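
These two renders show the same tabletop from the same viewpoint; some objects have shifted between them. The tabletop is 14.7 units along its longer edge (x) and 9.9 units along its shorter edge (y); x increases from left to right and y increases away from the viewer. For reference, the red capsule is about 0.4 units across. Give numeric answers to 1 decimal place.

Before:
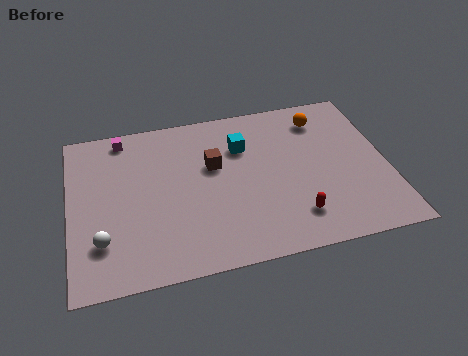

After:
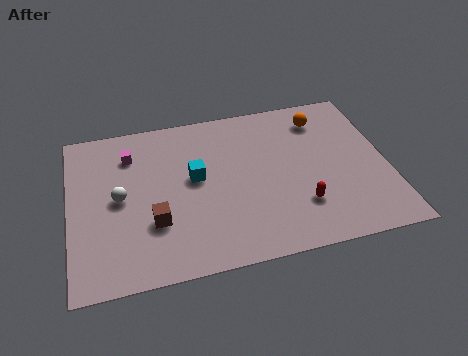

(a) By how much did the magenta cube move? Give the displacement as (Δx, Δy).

(0.3, -1.2)

From the two frames, the magenta cube sits at roughly (2.6, 8.8) before and (2.9, 7.6) after.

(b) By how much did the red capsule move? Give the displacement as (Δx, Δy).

(0.3, 0.6)

From the two frames, the red capsule sits at roughly (10.2, 2.1) before and (10.5, 2.7) after.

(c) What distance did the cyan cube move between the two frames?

2.7

The cyan cube moved from about (8.1, 7.0) to (5.8, 5.5), a distance of √(2.3² + 1.5²) ≈ 2.7.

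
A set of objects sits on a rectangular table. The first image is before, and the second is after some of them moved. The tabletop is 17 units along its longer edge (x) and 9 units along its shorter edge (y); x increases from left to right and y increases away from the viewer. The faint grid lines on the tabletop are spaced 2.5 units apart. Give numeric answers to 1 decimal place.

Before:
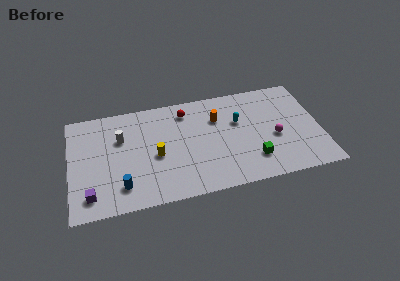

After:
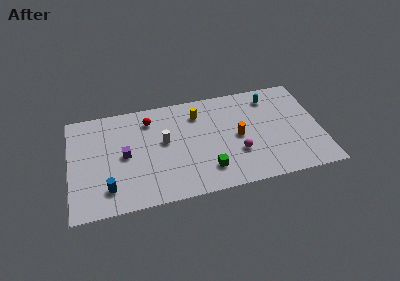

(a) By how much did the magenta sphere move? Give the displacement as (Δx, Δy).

(-2.6, -0.8)

From the two frames, the magenta sphere sits at roughly (13.9, 3.8) before and (11.3, 3.0) after.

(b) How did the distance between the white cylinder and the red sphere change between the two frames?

-2.4

They were about 4.7 units apart before and 2.3 after — 2.4 units closer together.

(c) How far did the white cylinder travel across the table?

3.0

The white cylinder moved from about (3.5, 6.0) to (6.4, 5.1), a distance of √(2.9² + 0.9²) ≈ 3.0.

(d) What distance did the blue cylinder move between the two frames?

0.9

The blue cylinder was near (3.4, 1.9) before and (2.5, 1.9) after, so it travelled √(0.9² + 0.0²) ≈ 0.9 units.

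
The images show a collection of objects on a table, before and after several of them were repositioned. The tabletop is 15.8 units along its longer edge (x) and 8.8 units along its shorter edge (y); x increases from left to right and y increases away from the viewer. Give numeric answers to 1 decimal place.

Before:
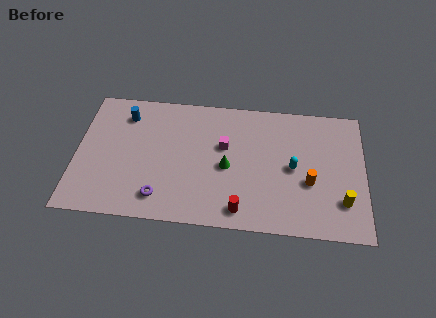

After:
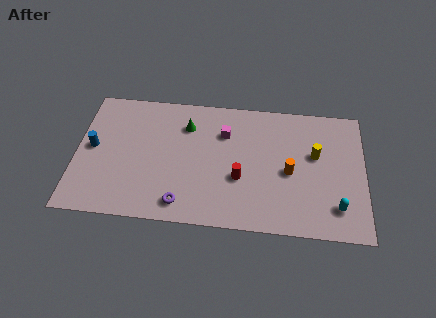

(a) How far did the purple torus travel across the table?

1.2

The purple torus was near (4.7, 1.6) before and (5.9, 1.3) after, so it travelled √(1.2² + 0.3²) ≈ 1.2 units.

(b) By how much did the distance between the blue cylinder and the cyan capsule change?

+4.0

The distance was about 9.7 in the first image and 13.7 in the second, so they moved 4.0 units further apart.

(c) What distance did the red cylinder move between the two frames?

2.1

The red cylinder moved from about (9.1, 1.2) to (9.0, 3.3), a distance of √(0.1² + 2.1²) ≈ 2.1.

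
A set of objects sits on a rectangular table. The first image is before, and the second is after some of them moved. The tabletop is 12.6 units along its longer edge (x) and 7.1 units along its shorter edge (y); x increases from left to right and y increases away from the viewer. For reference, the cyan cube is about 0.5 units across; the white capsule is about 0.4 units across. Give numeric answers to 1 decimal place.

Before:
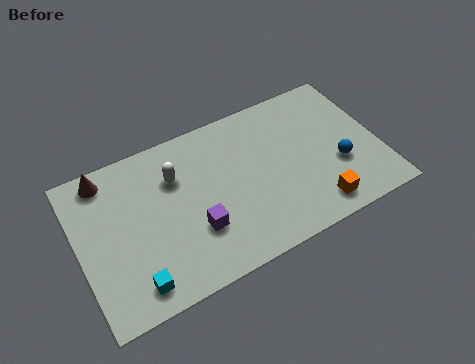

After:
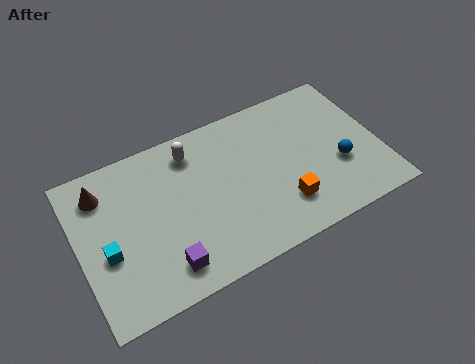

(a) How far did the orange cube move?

1.5

From (9.6, 1.1) to (8.3, 1.8), the orange cube covered √(1.3² + 0.7²) ≈ 1.5 units.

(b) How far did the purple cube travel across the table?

1.7

The purple cube moved from about (4.7, 2.3) to (3.3, 1.3), a distance of √(1.4² + 1.0²) ≈ 1.7.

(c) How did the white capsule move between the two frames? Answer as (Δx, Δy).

(0.8, 0.8)

The white capsule was at about (4.2, 5.0) and moved to about (5.0, 5.8).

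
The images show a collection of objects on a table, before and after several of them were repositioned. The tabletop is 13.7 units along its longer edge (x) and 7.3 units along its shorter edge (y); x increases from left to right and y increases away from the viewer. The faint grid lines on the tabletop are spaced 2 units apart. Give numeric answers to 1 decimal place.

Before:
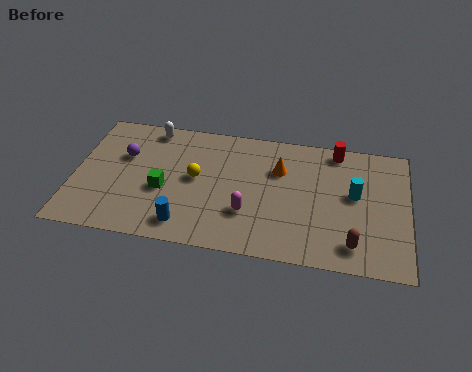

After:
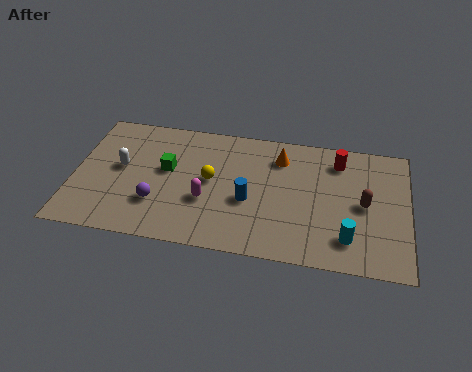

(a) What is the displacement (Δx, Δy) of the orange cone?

(0.0, 0.7)

From the two frames, the orange cone sits at roughly (8.4, 5.0) before and (8.4, 5.7) after.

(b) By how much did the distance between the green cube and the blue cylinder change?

+1.5

They were about 2.1 units apart before and 3.6 after — 1.5 units further apart.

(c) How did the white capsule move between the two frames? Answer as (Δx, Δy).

(-1.1, -2.5)

From the two frames, the white capsule sits at roughly (3.0, 6.5) before and (1.9, 4.0) after.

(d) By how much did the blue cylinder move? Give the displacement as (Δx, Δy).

(2.5, 1.8)

From the two frames, the blue cylinder sits at roughly (4.7, 1.2) before and (7.2, 3.0) after.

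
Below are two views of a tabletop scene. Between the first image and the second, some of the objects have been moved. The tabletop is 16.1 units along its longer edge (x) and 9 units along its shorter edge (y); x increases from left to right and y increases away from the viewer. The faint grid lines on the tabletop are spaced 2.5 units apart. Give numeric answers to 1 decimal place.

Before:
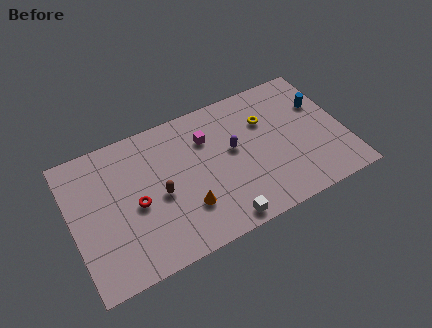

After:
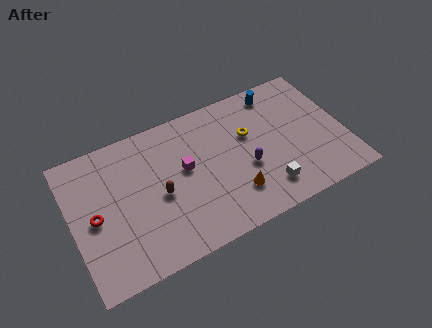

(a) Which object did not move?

the brown capsule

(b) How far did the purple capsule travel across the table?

1.6

The purple capsule moved from about (9.6, 5.1) to (10.2, 3.6), a distance of √(0.6² + 1.5²) ≈ 1.6.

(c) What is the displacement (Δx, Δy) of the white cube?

(2.8, 0.9)

The white cube started near (8.3, 0.9) and ended near (11.1, 1.8).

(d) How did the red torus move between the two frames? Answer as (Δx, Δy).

(-2.4, 0.2)

From the two frames, the red torus sits at roughly (3.7, 4.1) before and (1.3, 4.3) after.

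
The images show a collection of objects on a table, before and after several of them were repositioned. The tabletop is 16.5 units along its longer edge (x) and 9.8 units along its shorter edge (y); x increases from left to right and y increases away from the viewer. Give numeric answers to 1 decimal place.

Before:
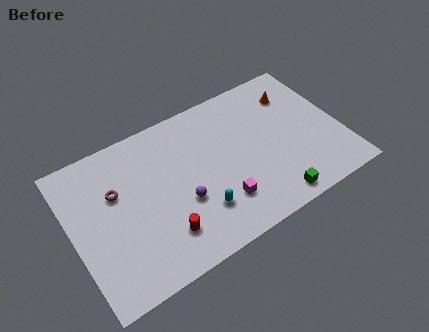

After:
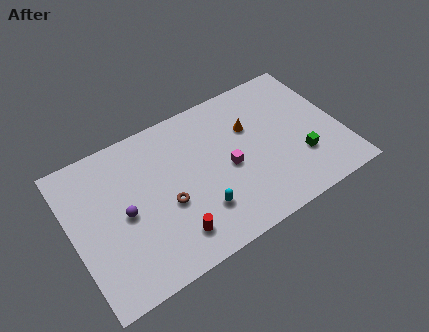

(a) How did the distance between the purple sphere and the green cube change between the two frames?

+5.0

They were about 5.8 units apart before and 10.8 after — 5.0 units further apart.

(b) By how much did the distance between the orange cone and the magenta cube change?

-4.8

They were about 7.4 units apart before and 2.6 after — 4.8 units closer together.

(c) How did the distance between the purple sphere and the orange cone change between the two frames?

-0.3

The distance was about 8.6 in the first image and 8.3 in the second, so they moved 0.3 units closer together.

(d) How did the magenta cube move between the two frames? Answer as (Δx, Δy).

(0.8, 2.0)

The magenta cube was at about (8.7, 2.5) and moved to about (9.5, 4.5).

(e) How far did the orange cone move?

3.2

The orange cone was near (14.2, 7.5) before and (11.2, 6.5) after, so it travelled √(3.0² + 1.0²) ≈ 3.2 units.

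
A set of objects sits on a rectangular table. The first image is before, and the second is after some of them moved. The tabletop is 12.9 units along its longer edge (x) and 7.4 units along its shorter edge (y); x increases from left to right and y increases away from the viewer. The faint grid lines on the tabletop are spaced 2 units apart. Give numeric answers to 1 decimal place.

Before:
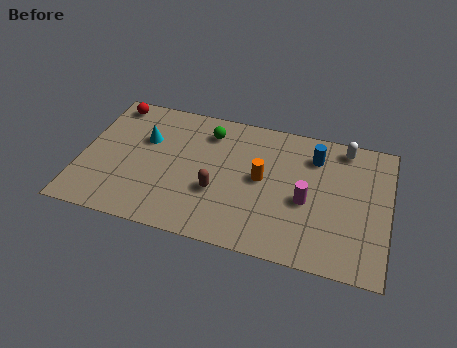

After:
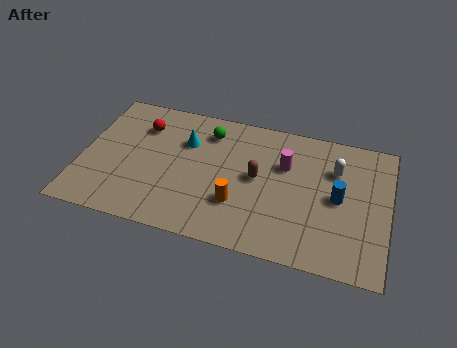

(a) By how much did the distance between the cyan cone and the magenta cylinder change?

-2.9

Before: roughly 7.1 units apart; after: 4.2. That's 2.9 units closer together.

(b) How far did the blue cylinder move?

2.3

The blue cylinder was near (9.7, 5.7) before and (10.8, 3.7) after, so it travelled √(1.1² + 2.0²) ≈ 2.3 units.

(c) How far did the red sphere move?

1.7

From (1.0, 6.5) to (2.4, 5.5), the red sphere covered √(1.4² + 1.0²) ≈ 1.7 units.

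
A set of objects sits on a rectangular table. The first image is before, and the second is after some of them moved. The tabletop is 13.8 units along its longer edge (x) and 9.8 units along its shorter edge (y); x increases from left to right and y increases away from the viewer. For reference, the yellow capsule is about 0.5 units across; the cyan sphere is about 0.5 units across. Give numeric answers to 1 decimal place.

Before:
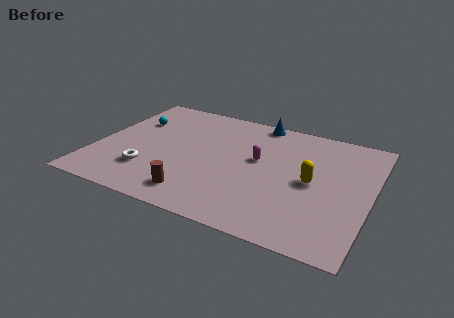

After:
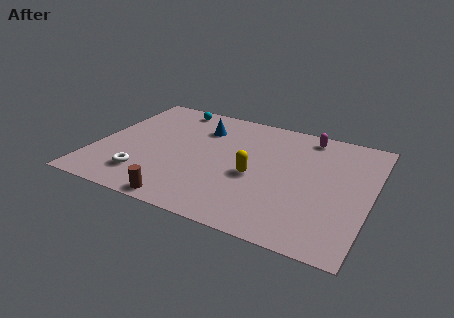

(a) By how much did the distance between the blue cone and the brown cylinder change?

-1.2

They were about 7.7 units apart before and 6.5 after — 1.2 units closer together.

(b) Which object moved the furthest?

the magenta capsule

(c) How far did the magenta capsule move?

3.7

The magenta capsule moved from about (8.1, 5.6) to (10.3, 8.6), a distance of √(2.2² + 3.0²) ≈ 3.7.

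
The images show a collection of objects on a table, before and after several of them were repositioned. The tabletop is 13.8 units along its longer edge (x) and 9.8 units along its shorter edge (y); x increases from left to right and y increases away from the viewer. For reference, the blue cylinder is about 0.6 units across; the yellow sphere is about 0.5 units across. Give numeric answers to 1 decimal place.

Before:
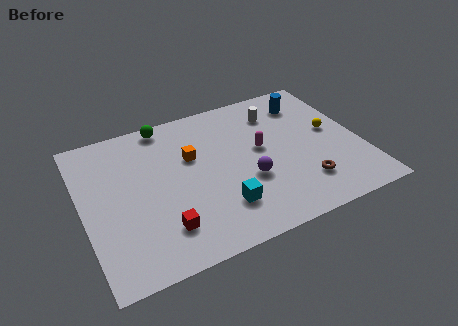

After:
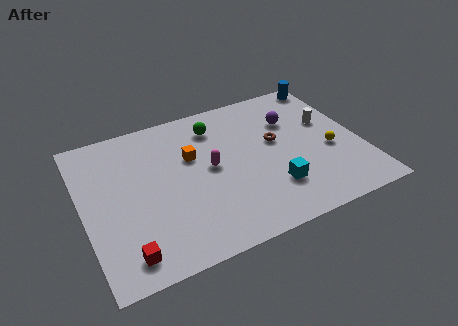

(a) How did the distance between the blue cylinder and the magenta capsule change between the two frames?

+4.1

Before: roughly 3.6 units apart; after: 7.7. That's 4.1 units further apart.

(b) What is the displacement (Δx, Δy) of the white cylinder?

(2.4, -1.6)

The white cylinder started near (10.0, 7.6) and ended near (12.4, 6.0).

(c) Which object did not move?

the orange cube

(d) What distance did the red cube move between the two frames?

2.1

The red cube moved from about (3.6, 2.2) to (1.7, 1.4), a distance of √(1.9² + 0.8²) ≈ 2.1.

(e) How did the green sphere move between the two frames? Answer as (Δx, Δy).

(2.4, -1.1)

The green sphere started near (4.5, 8.9) and ended near (6.9, 7.8).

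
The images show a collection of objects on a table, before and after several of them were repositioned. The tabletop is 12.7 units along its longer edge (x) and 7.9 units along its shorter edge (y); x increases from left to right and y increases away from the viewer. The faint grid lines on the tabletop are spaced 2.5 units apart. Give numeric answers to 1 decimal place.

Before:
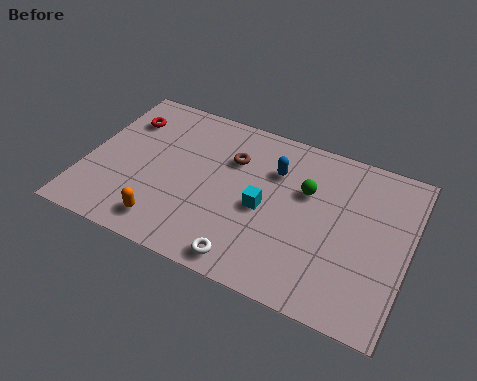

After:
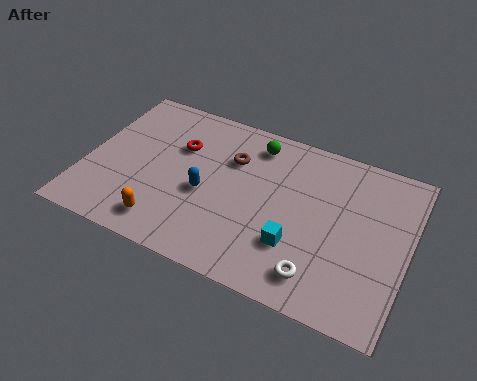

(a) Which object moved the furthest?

the blue capsule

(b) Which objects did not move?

the brown torus and the orange capsule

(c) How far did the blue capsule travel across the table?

3.3

The blue capsule was near (7.3, 5.6) before and (4.8, 3.4) after, so it travelled √(2.5² + 2.2²) ≈ 3.3 units.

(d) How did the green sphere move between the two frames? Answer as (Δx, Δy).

(-2.2, 1.5)

The green sphere started near (8.6, 5.1) and ended near (6.4, 6.6).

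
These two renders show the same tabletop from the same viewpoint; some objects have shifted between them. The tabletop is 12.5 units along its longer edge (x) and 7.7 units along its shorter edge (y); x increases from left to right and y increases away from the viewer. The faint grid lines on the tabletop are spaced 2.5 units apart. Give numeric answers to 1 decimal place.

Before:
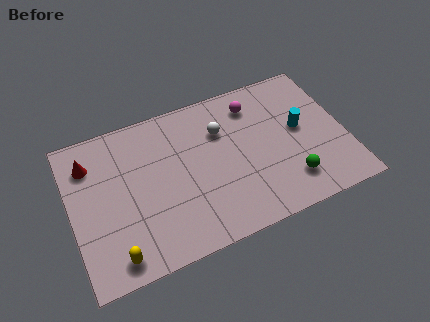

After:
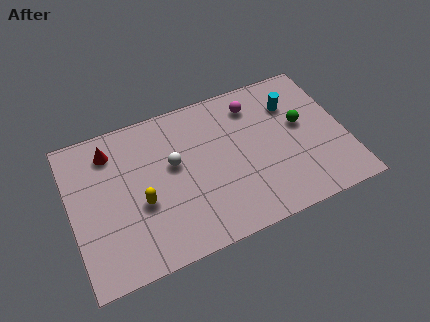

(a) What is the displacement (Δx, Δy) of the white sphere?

(-2.3, -0.9)

From the two frames, the white sphere sits at roughly (7.0, 5.4) before and (4.7, 4.5) after.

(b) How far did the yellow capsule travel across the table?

2.5

The yellow capsule moved from about (1.7, 1.0) to (3.1, 3.1), a distance of √(1.4² + 2.1²) ≈ 2.5.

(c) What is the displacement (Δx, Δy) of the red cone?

(1.0, 0.3)

The red cone started near (1.0, 5.9) and ended near (2.0, 6.2).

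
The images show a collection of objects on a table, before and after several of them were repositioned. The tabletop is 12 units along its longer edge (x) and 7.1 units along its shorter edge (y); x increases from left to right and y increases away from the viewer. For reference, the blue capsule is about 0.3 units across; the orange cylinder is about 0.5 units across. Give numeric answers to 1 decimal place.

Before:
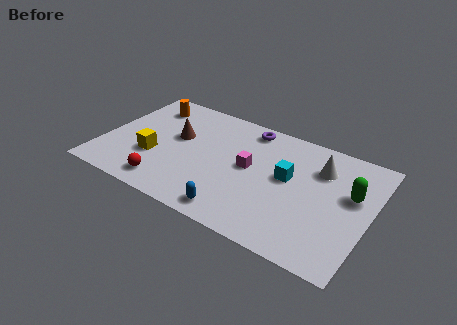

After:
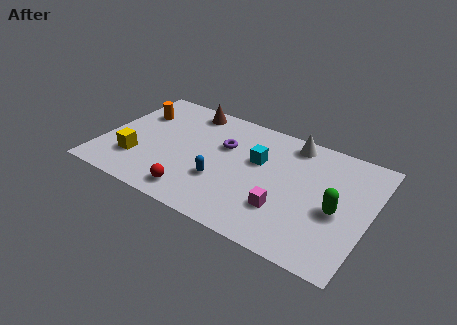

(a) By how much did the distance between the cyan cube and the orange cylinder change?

-1.2

The distance was about 6.9 in the first image and 5.7 in the second, so they moved 1.2 units closer together.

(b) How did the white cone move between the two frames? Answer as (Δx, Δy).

(-1.4, 1.0)

The white cone was at about (9.6, 5.2) and moved to about (8.2, 6.2).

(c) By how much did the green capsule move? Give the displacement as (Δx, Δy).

(-0.5, -1.2)

From the two frames, the green capsule sits at roughly (11.1, 4.3) before and (10.6, 3.1) after.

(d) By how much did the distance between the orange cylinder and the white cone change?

-0.9

Before: roughly 8.0 units apart; after: 7.1. That's 0.9 units closer together.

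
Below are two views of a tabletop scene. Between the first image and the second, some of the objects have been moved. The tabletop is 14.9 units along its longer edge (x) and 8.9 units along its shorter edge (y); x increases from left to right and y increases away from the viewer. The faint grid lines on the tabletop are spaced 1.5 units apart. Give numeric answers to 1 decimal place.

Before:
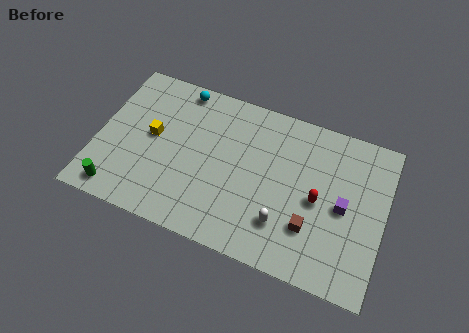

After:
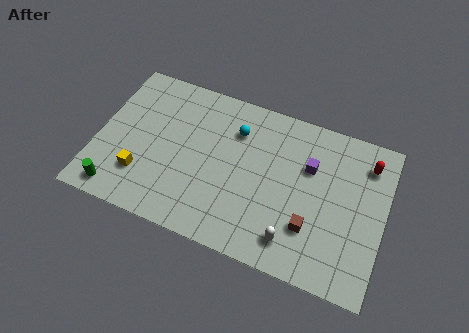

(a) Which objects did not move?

the brown cube and the green cylinder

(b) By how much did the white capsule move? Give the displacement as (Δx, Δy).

(0.6, -0.7)

The white capsule was at about (9.9, 2.3) and moved to about (10.5, 1.6).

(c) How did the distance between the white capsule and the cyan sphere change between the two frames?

-2.2

Before: roughly 8.3 units apart; after: 6.1. That's 2.2 units closer together.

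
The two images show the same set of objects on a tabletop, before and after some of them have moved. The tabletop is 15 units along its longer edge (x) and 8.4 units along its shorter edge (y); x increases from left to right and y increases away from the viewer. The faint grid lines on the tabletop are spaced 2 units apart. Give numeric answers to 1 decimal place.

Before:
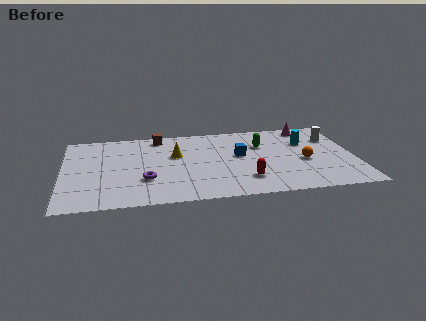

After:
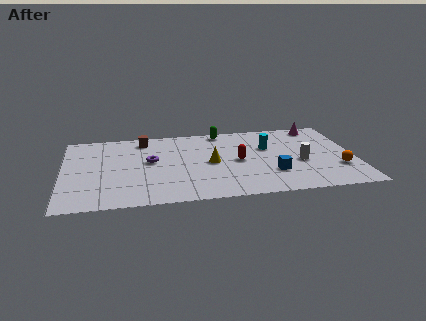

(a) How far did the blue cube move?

2.7

From (9.1, 4.7) to (10.7, 2.5), the blue cube covered √(1.6² + 2.2²) ≈ 2.7 units.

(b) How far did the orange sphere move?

2.0

The orange sphere moved from about (12.4, 3.6) to (14.1, 2.6), a distance of √(1.7² + 1.0²) ≈ 2.0.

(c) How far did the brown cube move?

0.8

The brown cube was near (5.0, 7.4) before and (4.2, 7.2) after, so it travelled √(0.8² + 0.2²) ≈ 0.8 units.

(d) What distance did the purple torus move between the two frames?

2.0

The purple torus was near (4.2, 2.7) before and (4.5, 4.7) after, so it travelled √(0.3² + 2.0²) ≈ 2.0 units.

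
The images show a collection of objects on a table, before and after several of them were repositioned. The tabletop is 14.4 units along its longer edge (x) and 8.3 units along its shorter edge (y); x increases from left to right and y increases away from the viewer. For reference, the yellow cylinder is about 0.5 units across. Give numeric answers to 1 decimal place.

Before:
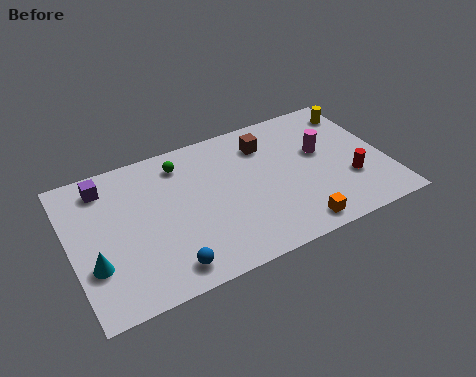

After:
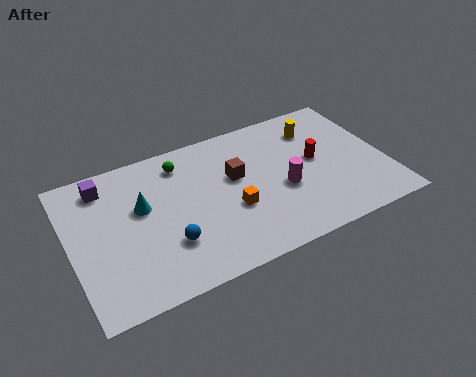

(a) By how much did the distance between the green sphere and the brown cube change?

-1.0

They were about 3.9 units apart before and 2.9 after — 1.0 units closer together.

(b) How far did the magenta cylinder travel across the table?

2.5

From (11.6, 4.9) to (9.6, 3.4), the magenta cylinder covered √(2.0² + 1.5²) ≈ 2.5 units.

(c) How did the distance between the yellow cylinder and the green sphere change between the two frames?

-2.0

They were about 8.3 units apart before and 6.3 after — 2.0 units closer together.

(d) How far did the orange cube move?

3.4

The orange cube was near (9.8, 1.0) before and (7.2, 3.2) after, so it travelled √(2.6² + 2.2²) ≈ 3.4 units.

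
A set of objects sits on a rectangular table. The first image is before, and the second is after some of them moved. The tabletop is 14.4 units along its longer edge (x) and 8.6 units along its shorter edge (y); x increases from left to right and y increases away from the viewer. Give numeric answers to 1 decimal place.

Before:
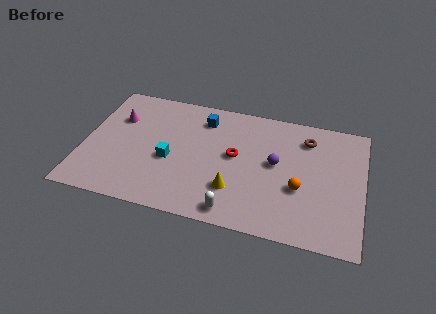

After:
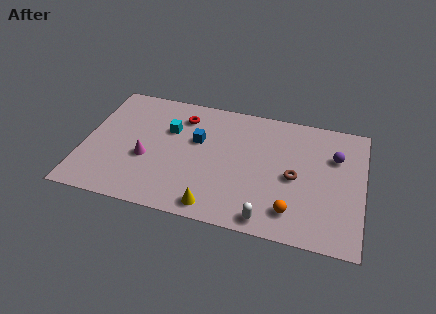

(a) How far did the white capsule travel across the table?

1.7

From (8.0, 1.0) to (9.7, 0.9), the white capsule covered √(1.7² + 0.1²) ≈ 1.7 units.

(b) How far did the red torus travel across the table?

3.6

From (7.8, 4.7) to (4.9, 6.8), the red torus covered √(2.9² + 2.1²) ≈ 3.6 units.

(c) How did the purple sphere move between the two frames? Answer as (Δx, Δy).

(3.0, 1.2)

The purple sphere was at about (9.9, 4.7) and moved to about (12.9, 5.9).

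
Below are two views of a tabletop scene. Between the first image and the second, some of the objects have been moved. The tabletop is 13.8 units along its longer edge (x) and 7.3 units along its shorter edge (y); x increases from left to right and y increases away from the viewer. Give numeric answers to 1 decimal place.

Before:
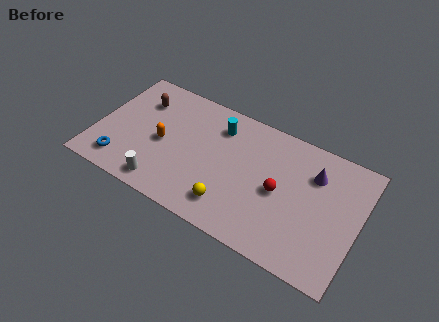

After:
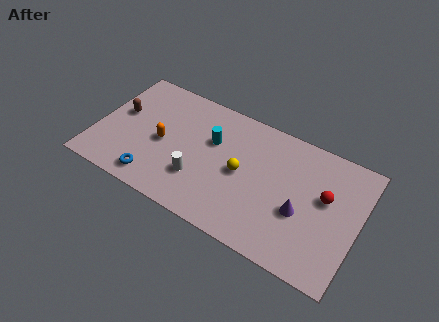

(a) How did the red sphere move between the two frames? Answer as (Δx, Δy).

(2.3, 0.8)

The red sphere started near (9.7, 3.5) and ended near (12.0, 4.3).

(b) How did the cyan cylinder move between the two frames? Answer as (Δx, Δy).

(-0.2, -1.0)

The cyan cylinder started near (6.2, 5.7) and ended near (6.0, 4.7).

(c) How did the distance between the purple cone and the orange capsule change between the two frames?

-0.6

The distance was about 8.0 in the first image and 7.4 in the second, so they moved 0.6 units closer together.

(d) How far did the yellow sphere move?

2.1

From (7.4, 1.5) to (7.7, 3.6), the yellow sphere covered √(0.3² + 2.1²) ≈ 2.1 units.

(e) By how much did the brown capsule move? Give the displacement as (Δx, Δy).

(-0.9, -1.2)

The brown capsule was at about (2.0, 5.4) and moved to about (1.1, 4.2).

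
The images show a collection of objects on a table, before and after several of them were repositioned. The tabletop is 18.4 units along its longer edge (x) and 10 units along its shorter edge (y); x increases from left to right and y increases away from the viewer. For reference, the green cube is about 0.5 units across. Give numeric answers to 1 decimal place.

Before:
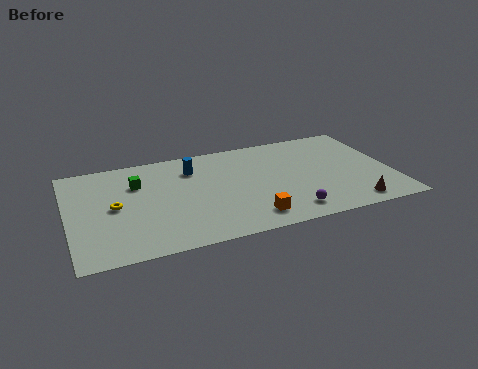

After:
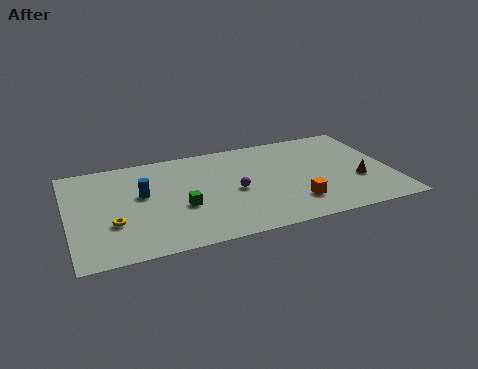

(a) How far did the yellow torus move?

1.6

The yellow torus moved from about (2.6, 5.0) to (2.4, 3.4), a distance of √(0.2² + 1.6²) ≈ 1.6.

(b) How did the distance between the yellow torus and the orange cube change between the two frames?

+2.1

The distance was about 8.1 in the first image and 10.2 in the second, so they moved 2.1 units further apart.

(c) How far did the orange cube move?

2.7

The orange cube moved from about (10.0, 1.7) to (12.6, 2.4), a distance of √(2.6² + 0.7²) ≈ 2.7.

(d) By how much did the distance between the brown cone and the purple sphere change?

+3.5

The distance was about 3.6 in the first image and 7.1 in the second, so they moved 3.5 units further apart.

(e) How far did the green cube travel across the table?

3.9

The green cube moved from about (4.0, 7.0) to (6.3, 3.9), a distance of √(2.3² + 3.1²) ≈ 3.9.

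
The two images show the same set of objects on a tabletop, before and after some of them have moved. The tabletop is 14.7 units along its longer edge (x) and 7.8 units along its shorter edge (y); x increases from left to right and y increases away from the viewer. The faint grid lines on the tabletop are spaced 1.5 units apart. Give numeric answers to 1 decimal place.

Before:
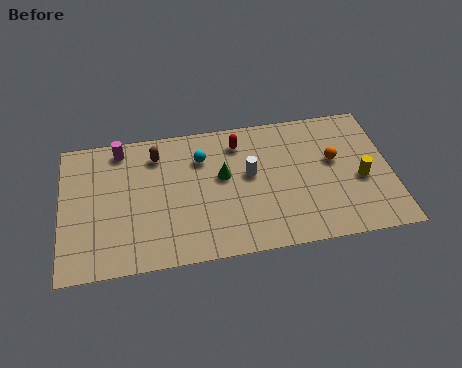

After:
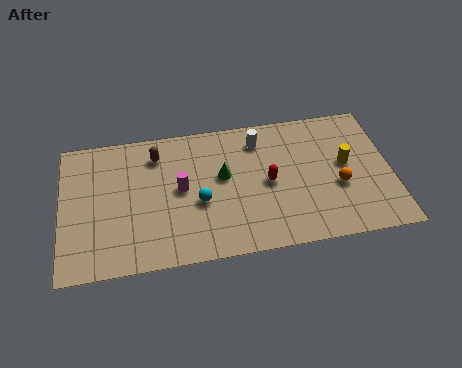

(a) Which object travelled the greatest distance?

the magenta cylinder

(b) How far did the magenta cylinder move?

3.7

From (2.7, 6.8) to (5.3, 4.1), the magenta cylinder covered √(2.6² + 2.7²) ≈ 3.7 units.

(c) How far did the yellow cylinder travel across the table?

1.2

From (13.3, 3.3) to (12.7, 4.3), the yellow cylinder covered √(0.6² + 1.0²) ≈ 1.2 units.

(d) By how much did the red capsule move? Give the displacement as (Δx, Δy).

(1.2, -2.5)

From the two frames, the red capsule sits at roughly (8.0, 6.3) before and (9.2, 3.8) after.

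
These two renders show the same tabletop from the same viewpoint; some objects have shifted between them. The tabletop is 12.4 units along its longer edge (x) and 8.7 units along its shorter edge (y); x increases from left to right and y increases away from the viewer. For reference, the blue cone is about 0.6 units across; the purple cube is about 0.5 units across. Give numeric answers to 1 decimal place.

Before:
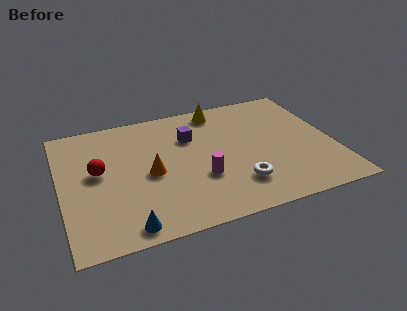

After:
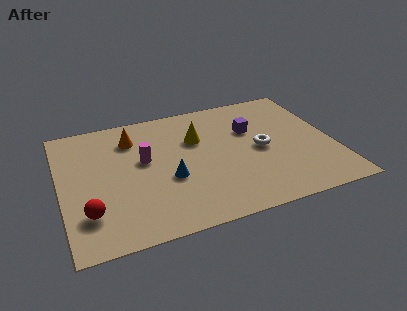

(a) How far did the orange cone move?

2.8

The orange cone was near (4.0, 4.0) before and (3.4, 6.7) after, so it travelled √(0.6² + 2.7²) ≈ 2.8 units.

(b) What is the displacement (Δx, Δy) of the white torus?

(1.3, 2.1)

From the two frames, the white torus sits at roughly (7.8, 2.1) before and (9.1, 4.2) after.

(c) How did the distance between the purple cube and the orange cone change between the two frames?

+2.7

Before: roughly 2.8 units apart; after: 5.5. That's 2.7 units further apart.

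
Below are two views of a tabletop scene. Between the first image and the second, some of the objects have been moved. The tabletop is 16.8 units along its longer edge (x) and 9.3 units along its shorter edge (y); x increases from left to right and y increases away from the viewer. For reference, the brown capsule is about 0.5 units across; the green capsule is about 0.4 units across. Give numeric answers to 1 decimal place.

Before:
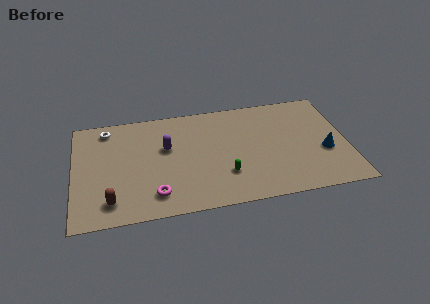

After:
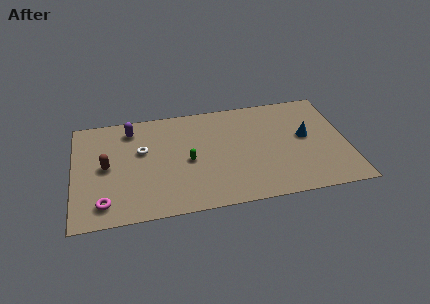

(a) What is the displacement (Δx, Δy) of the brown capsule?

(-0.2, 3.0)

The brown capsule was at about (2.2, 1.7) and moved to about (2.0, 4.7).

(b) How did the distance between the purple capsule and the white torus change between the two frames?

-2.2

They were about 4.3 units apart before and 2.1 after — 2.2 units closer together.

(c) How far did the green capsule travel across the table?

2.7

The green capsule was near (9.2, 2.7) before and (7.0, 4.3) after, so it travelled √(2.2² + 1.6²) ≈ 2.7 units.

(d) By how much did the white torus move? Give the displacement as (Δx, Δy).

(2.1, -2.3)

From the two frames, the white torus sits at roughly (2.1, 8.0) before and (4.2, 5.7) after.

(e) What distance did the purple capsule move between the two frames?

2.9

The purple capsule was near (5.7, 5.7) before and (3.6, 7.7) after, so it travelled √(2.1² + 2.0²) ≈ 2.9 units.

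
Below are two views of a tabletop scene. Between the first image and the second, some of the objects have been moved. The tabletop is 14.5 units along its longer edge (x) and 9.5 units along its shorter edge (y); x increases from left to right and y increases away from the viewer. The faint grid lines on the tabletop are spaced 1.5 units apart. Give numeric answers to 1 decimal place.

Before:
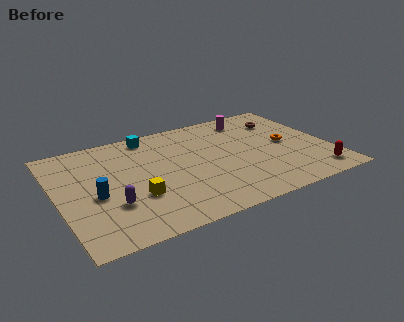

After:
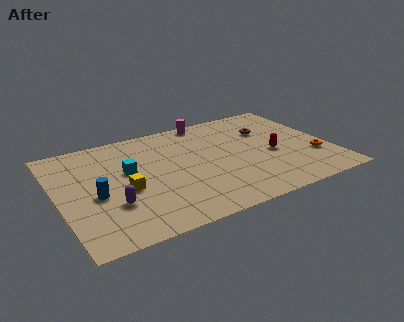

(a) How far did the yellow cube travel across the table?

0.9

From (3.9, 3.2) to (3.4, 4.0), the yellow cube covered √(0.5² + 0.8²) ≈ 0.9 units.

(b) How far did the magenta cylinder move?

2.4

The magenta cylinder moved from about (10.8, 8.0) to (8.5, 8.7), a distance of √(2.3² + 0.7²) ≈ 2.4.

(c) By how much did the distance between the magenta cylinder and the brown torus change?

+1.8

The distance was about 1.9 in the first image and 3.7 in the second, so they moved 1.8 units further apart.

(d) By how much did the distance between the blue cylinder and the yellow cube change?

-0.7

They were about 2.2 units apart before and 1.5 after — 0.7 units closer together.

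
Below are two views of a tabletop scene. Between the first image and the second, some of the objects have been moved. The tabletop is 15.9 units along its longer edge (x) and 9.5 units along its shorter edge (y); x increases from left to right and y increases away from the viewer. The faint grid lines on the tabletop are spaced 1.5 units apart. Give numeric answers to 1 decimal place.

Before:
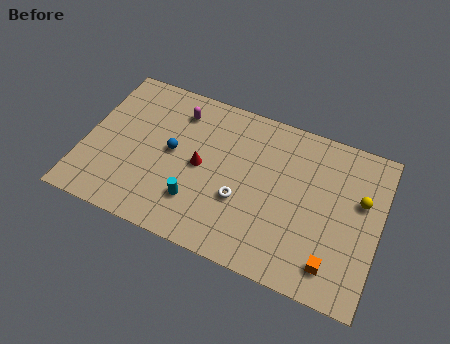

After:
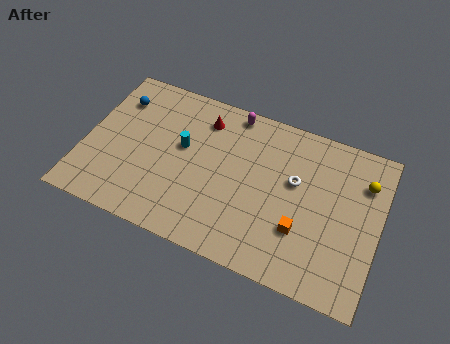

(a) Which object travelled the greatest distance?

the blue sphere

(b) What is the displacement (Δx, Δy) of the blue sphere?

(-3.3, 2.2)

The blue sphere started near (4.7, 5.0) and ended near (1.4, 7.2).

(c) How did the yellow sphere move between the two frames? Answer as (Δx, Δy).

(0.1, 1.1)

The yellow sphere was at about (14.8, 5.9) and moved to about (14.9, 7.0).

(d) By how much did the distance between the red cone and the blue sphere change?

+3.1

The distance was about 1.6 in the first image and 4.7 in the second, so they moved 3.1 units further apart.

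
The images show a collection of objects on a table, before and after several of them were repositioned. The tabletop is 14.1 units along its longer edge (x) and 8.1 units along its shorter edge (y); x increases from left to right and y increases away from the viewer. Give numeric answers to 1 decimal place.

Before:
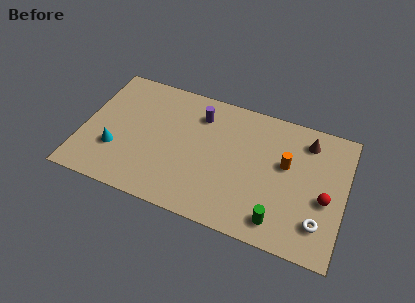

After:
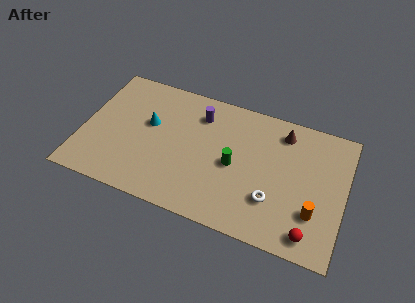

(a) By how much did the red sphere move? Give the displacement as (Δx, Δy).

(-0.6, -2.3)

From the two frames, the red sphere sits at roughly (13.1, 3.4) before and (12.5, 1.1) after.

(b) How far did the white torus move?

2.5

The white torus was near (12.9, 1.9) before and (10.4, 2.4) after, so it travelled √(2.5² + 0.5²) ≈ 2.5 units.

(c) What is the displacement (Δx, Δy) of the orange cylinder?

(1.7, -2.4)

The orange cylinder started near (10.9, 4.8) and ended near (12.6, 2.4).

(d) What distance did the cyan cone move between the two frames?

2.7

The cyan cone was near (1.9, 2.6) before and (3.5, 4.8) after, so it travelled √(1.6² + 2.2²) ≈ 2.7 units.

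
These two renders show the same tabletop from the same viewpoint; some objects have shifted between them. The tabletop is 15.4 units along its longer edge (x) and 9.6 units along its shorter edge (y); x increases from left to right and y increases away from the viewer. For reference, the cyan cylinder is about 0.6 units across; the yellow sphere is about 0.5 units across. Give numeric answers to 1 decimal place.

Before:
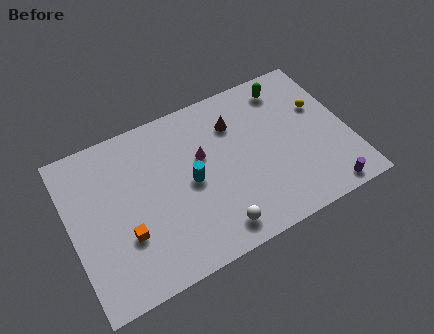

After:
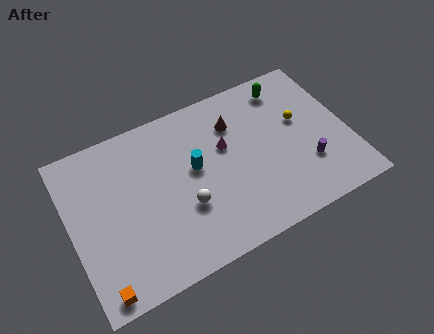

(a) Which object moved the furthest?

the orange cube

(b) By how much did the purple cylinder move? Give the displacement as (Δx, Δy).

(-0.7, 2.0)

From the two frames, the purple cylinder sits at roughly (13.6, 0.9) before and (12.9, 2.9) after.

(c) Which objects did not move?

the brown cone and the green capsule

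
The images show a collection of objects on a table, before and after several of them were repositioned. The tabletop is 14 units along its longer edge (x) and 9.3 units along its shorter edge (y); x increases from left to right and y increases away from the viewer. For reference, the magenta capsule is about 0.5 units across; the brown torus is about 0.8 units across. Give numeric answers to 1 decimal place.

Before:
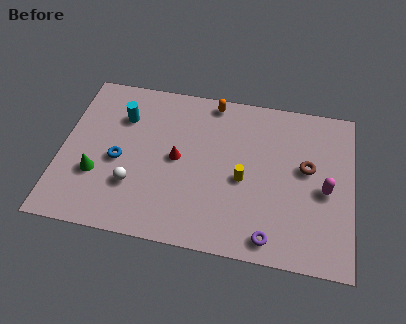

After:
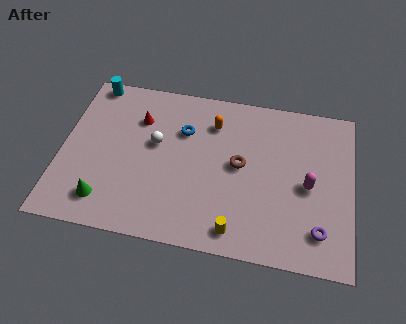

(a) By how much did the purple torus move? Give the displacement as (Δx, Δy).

(2.3, 0.8)

The purple torus was at about (10.2, 1.1) and moved to about (12.5, 1.9).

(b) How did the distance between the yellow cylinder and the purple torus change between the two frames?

+0.7

The distance was about 3.3 in the first image and 4.0 in the second, so they moved 0.7 units further apart.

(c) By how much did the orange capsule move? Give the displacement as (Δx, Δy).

(0.1, -1.3)

From the two frames, the orange capsule sits at roughly (7.1, 8.4) before and (7.2, 7.1) after.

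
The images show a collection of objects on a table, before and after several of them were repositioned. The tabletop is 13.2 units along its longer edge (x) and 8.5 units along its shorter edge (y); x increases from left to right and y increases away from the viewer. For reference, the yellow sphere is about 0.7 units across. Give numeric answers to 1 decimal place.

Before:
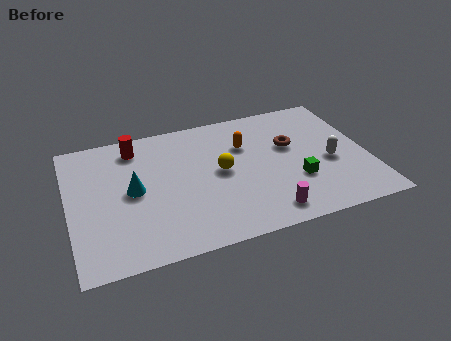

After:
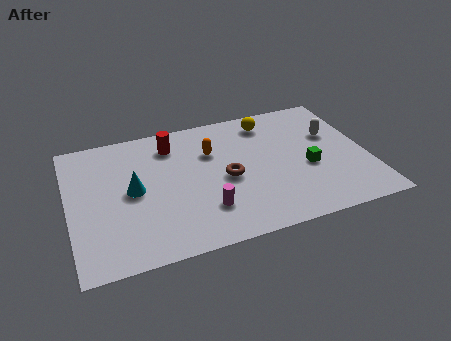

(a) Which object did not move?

the cyan cone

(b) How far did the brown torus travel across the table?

3.3

The brown torus moved from about (9.9, 5.2) to (6.9, 3.9), a distance of √(3.0² + 1.3²) ≈ 3.3.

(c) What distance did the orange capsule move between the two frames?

1.5

From (7.9, 5.8) to (6.4, 5.8), the orange capsule covered √(1.5² + 0.0²) ≈ 1.5 units.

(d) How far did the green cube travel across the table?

0.9

The green cube was near (9.9, 2.8) before and (10.5, 3.5) after, so it travelled √(0.6² + 0.7²) ≈ 0.9 units.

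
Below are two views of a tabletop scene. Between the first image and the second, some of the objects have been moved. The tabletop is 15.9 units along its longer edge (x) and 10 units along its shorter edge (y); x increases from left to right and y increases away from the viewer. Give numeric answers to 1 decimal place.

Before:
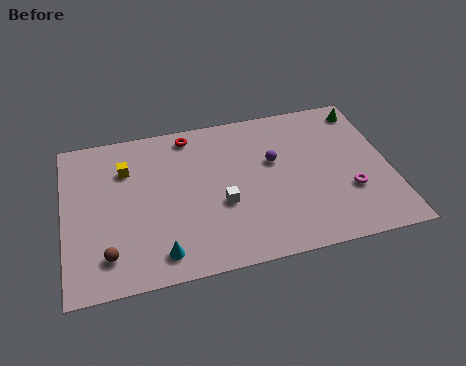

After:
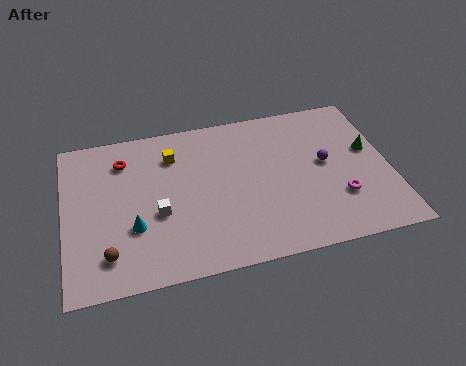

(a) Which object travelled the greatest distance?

the red torus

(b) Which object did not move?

the brown sphere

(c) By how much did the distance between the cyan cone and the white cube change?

-2.6

Before: roughly 3.9 units apart; after: 1.3. That's 2.6 units closer together.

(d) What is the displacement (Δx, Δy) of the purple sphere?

(2.5, -0.7)

The purple sphere started near (10.3, 6.1) and ended near (12.8, 5.4).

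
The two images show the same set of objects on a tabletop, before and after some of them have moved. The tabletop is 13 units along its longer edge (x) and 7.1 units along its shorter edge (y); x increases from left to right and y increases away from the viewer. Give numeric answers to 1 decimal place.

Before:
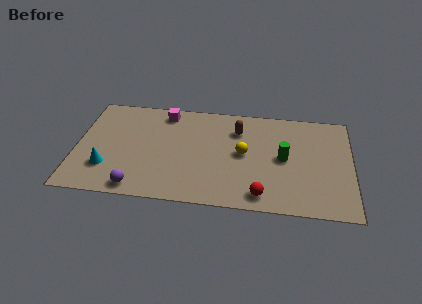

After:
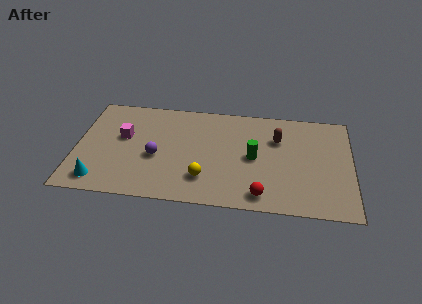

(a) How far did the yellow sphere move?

2.6

The yellow sphere moved from about (7.9, 3.7) to (6.1, 1.8), a distance of √(1.8² + 1.9²) ≈ 2.6.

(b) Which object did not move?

the red sphere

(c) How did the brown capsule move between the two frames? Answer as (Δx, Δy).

(1.9, -0.4)

From the two frames, the brown capsule sits at roughly (7.6, 5.3) before and (9.5, 4.9) after.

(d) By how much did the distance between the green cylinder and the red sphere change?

-0.3

They were about 2.8 units apart before and 2.5 after — 0.3 units closer together.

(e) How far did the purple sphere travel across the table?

2.3

The purple sphere was near (3.0, 0.8) before and (3.8, 3.0) after, so it travelled √(0.8² + 2.2²) ≈ 2.3 units.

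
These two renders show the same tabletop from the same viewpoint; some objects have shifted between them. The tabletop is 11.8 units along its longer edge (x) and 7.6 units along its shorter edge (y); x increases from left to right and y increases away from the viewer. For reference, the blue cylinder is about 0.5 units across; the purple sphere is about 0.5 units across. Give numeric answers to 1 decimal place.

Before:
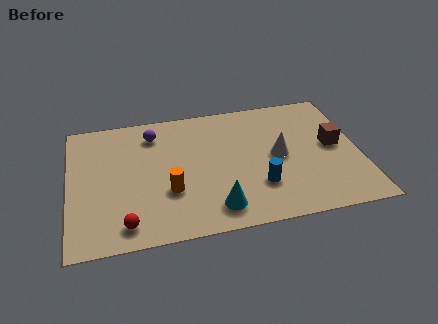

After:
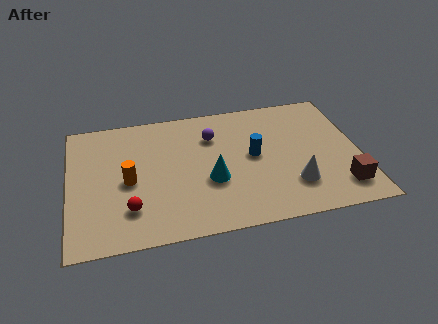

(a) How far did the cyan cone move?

1.6

The cyan cone was near (5.8, 1.3) before and (5.7, 2.9) after, so it travelled √(0.1² + 1.6²) ≈ 1.6 units.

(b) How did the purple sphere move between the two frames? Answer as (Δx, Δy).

(2.4, -0.6)

The purple sphere started near (3.5, 6.1) and ended near (5.9, 5.5).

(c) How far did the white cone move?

1.9

The white cone was near (8.5, 3.8) before and (9.0, 2.0) after, so it travelled √(0.5² + 1.8²) ≈ 1.9 units.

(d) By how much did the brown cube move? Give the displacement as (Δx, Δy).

(0.1, -2.5)

From the two frames, the brown cube sits at roughly (10.8, 4.0) before and (10.9, 1.5) after.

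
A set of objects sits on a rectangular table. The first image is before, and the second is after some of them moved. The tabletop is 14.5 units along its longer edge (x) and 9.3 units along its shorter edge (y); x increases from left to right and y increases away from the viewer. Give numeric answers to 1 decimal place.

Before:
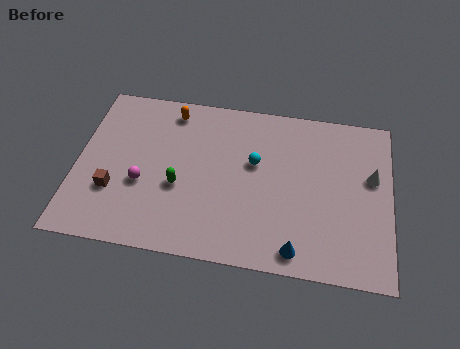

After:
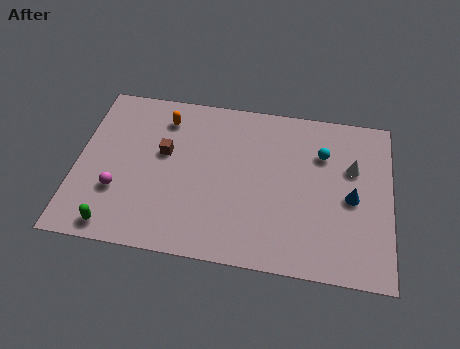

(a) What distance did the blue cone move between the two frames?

4.0

The blue cone was near (10.3, 1.1) before and (12.7, 4.3) after, so it travelled √(2.4² + 3.2²) ≈ 4.0 units.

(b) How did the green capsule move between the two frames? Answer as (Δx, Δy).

(-2.8, -2.7)

From the two frames, the green capsule sits at roughly (4.8, 3.7) before and (2.0, 1.0) after.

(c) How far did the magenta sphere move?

1.3

The magenta sphere was near (3.1, 3.6) before and (2.0, 3.0) after, so it travelled √(1.1² + 0.6²) ≈ 1.3 units.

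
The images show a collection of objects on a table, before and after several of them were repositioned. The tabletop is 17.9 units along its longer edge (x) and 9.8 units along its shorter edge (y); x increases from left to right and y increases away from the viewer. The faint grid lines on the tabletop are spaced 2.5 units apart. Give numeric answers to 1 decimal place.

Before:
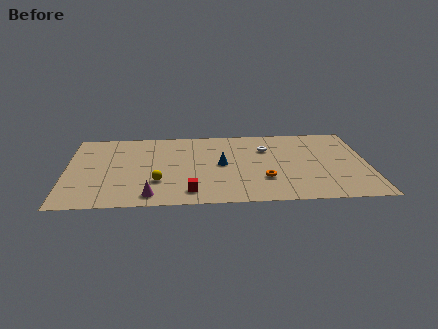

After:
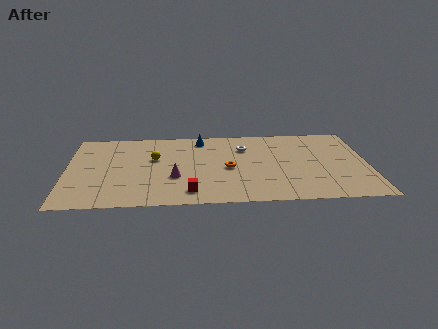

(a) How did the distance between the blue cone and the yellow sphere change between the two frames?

-0.6

They were about 4.3 units apart before and 3.7 after — 0.6 units closer together.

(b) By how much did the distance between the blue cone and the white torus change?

-0.4

Before: roughly 3.3 units apart; after: 2.9. That's 0.4 units closer together.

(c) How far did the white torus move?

1.3

The white torus moved from about (11.9, 6.9) to (10.6, 7.1), a distance of √(1.3² + 0.2²) ≈ 1.3.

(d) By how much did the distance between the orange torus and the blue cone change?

+1.0

Before: roughly 3.2 units apart; after: 4.2. That's 1.0 units further apart.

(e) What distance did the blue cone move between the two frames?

3.6

From (9.2, 5.0) to (8.0, 8.4), the blue cone covered √(1.2² + 3.4²) ≈ 3.6 units.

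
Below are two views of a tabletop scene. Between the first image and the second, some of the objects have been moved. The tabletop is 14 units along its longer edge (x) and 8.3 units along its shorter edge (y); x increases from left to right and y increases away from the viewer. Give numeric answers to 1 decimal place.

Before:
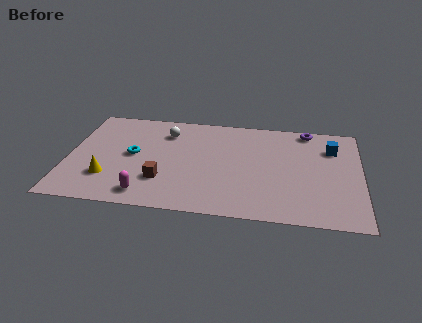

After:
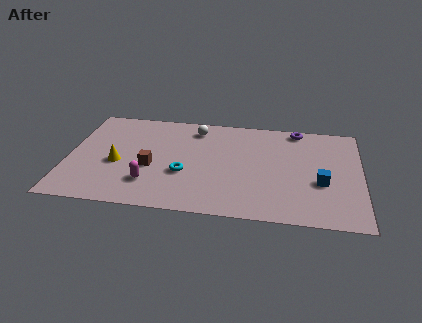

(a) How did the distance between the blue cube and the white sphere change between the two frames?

-0.9

They were about 8.0 units apart before and 7.1 after — 0.9 units closer together.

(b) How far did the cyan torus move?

2.8

The cyan torus moved from about (3.1, 4.3) to (5.6, 3.1), a distance of √(2.5² + 1.2²) ≈ 2.8.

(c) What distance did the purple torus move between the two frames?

0.5

The purple torus was near (11.4, 7.5) before and (10.9, 7.5) after, so it travelled √(0.5² + 0.0²) ≈ 0.5 units.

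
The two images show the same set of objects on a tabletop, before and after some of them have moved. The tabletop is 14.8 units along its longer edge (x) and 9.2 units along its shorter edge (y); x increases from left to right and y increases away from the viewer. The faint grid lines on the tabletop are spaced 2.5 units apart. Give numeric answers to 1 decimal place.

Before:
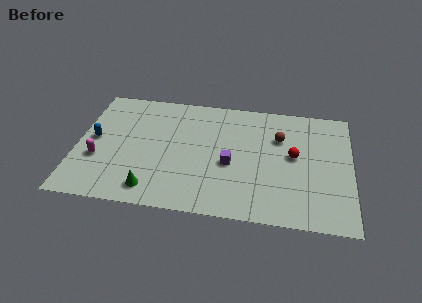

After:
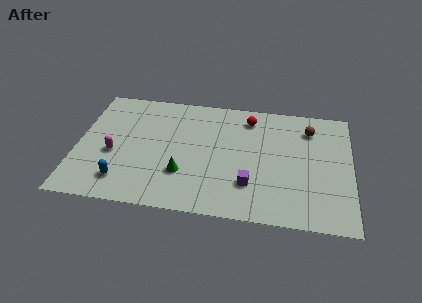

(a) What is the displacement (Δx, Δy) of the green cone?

(1.6, 1.4)

The green cone was at about (4.2, 1.4) and moved to about (5.8, 2.8).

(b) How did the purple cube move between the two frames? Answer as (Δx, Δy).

(1.1, -1.4)

From the two frames, the purple cube sits at roughly (8.3, 3.9) before and (9.4, 2.5) after.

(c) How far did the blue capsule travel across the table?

3.4

The blue capsule moved from about (0.9, 4.8) to (2.6, 1.8), a distance of √(1.7² + 3.0²) ≈ 3.4.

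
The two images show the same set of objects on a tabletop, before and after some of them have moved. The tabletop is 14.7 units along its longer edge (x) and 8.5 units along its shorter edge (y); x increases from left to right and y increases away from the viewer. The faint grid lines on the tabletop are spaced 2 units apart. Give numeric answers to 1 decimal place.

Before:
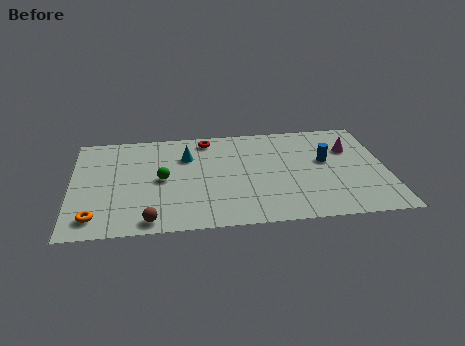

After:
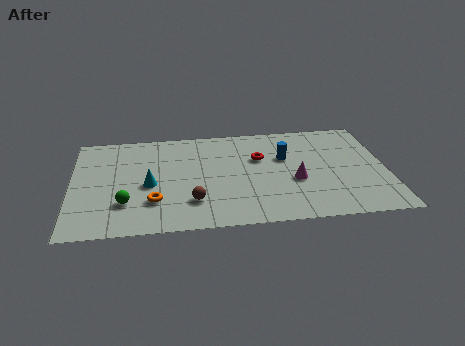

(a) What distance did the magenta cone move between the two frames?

3.6

The magenta cone was near (13.1, 5.8) before and (10.4, 3.4) after, so it travelled √(2.7² + 2.4²) ≈ 3.6 units.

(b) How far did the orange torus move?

2.9

The orange torus moved from about (1.1, 1.4) to (3.8, 2.4), a distance of √(2.7² + 1.0²) ≈ 2.9.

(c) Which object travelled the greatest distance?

the magenta cone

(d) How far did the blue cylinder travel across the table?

2.0

The blue cylinder was near (11.9, 4.9) before and (10.0, 5.4) after, so it travelled √(1.9² + 0.5²) ≈ 2.0 units.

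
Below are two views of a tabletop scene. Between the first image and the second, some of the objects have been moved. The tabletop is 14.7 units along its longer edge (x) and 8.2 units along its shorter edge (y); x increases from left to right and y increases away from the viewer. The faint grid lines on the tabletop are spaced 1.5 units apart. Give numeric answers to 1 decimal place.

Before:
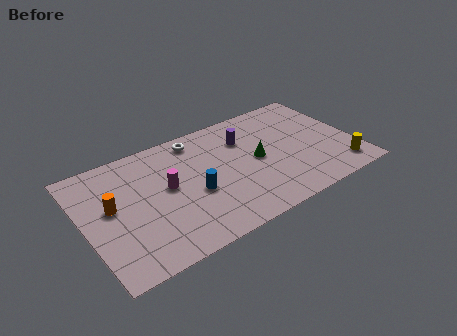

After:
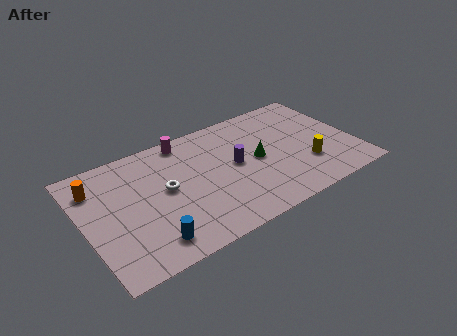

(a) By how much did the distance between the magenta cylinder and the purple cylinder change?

-0.9

The distance was about 4.7 in the first image and 3.8 in the second, so they moved 0.9 units closer together.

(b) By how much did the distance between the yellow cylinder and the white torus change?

-1.4

Before: roughly 9.1 units apart; after: 7.7. That's 1.4 units closer together.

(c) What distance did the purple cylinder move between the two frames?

1.8

From (9.0, 5.9) to (8.2, 4.3), the purple cylinder covered √(0.8² + 1.6²) ≈ 1.8 units.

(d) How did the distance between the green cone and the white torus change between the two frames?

+0.8

The distance was about 4.2 in the first image and 5.0 in the second, so they moved 0.8 units further apart.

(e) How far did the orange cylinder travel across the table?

1.8

The orange cylinder moved from about (1.5, 4.6) to (0.9, 6.3), a distance of √(0.6² + 1.7²) ≈ 1.8.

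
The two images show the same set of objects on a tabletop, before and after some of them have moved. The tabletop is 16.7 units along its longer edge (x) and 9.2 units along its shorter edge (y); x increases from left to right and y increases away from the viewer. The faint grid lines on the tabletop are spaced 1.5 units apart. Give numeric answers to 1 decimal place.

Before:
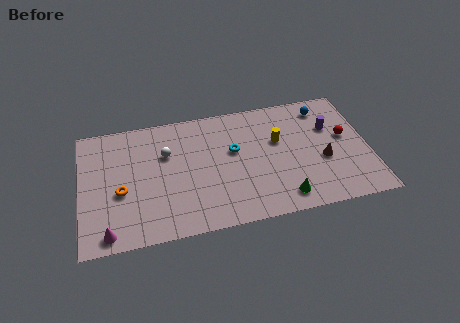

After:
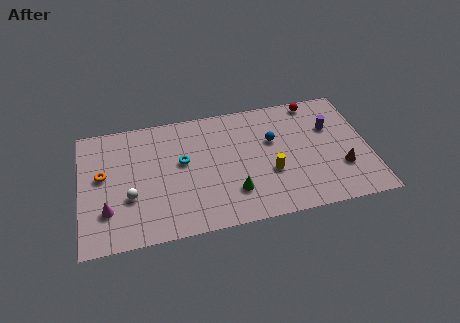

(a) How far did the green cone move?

3.0

From (11.5, 1.4) to (8.7, 2.4), the green cone covered √(2.8² + 1.0²) ≈ 3.0 units.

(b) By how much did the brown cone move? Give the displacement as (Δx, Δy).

(1.0, -0.8)

The brown cone was at about (14.0, 3.7) and moved to about (15.0, 2.9).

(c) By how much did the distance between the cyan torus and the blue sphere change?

-0.5

They were about 5.8 units apart before and 5.3 after — 0.5 units closer together.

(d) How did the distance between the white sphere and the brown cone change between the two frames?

+2.9

They were about 9.3 units apart before and 12.2 after — 2.9 units further apart.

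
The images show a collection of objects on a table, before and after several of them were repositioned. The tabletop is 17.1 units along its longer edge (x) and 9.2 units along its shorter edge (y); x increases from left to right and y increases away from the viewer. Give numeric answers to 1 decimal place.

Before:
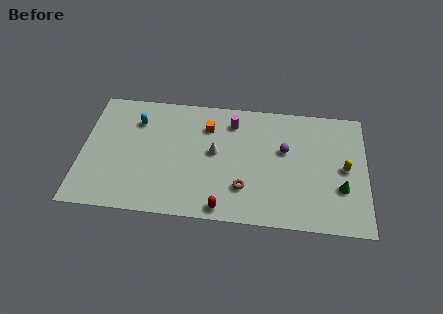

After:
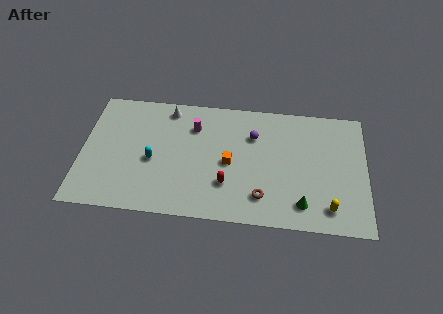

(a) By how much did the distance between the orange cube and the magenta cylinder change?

+1.7

The distance was about 1.6 in the first image and 3.3 in the second, so they moved 1.7 units further apart.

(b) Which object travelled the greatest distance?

the white cone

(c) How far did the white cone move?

4.2

The white cone moved from about (8.0, 5.0) to (5.1, 8.0), a distance of √(2.9² + 3.0²) ≈ 4.2.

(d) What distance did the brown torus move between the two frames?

1.2

The brown torus was near (9.8, 2.5) before and (10.9, 2.0) after, so it travelled √(1.1² + 0.5²) ≈ 1.2 units.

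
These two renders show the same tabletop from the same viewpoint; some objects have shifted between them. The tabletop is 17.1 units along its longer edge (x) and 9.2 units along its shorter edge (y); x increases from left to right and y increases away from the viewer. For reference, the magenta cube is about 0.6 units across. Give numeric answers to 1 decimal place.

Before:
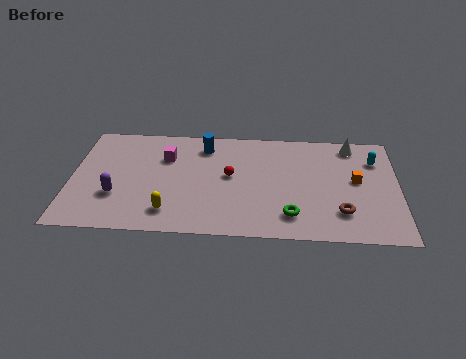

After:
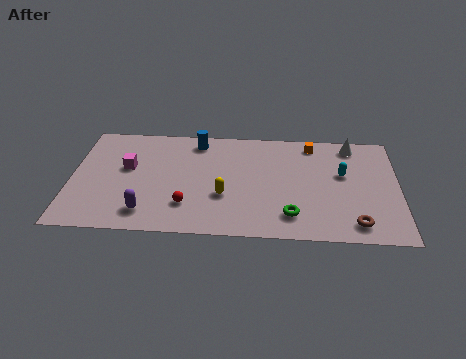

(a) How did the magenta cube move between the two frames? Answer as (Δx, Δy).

(-2.0, -1.0)

From the two frames, the magenta cube sits at roughly (4.9, 6.4) before and (2.9, 5.4) after.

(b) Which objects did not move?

the green torus and the white cone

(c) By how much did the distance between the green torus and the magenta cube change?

+1.3

The distance was about 8.0 in the first image and 9.3 in the second, so they moved 1.3 units further apart.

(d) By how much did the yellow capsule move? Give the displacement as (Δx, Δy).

(2.8, 1.5)

The yellow capsule was at about (5.2, 1.8) and moved to about (8.0, 3.3).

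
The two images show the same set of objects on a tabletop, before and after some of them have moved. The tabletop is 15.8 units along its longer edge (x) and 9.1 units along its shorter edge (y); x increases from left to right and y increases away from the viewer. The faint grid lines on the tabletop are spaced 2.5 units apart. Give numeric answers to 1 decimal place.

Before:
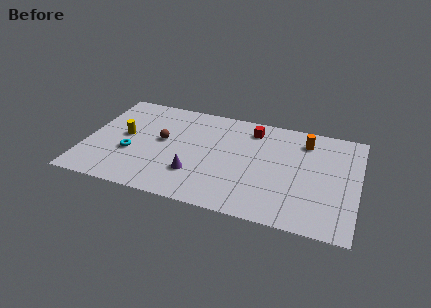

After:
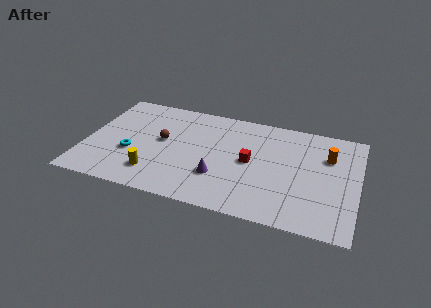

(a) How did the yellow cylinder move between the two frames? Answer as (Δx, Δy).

(2.0, -2.8)

From the two frames, the yellow cylinder sits at roughly (2.2, 4.8) before and (4.2, 2.0) after.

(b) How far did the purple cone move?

1.4

The purple cone moved from about (6.5, 2.6) to (7.9, 2.8), a distance of √(1.4² + 0.2²) ≈ 1.4.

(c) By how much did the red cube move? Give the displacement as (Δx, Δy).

(0.1, -2.9)

The red cube was at about (9.5, 7.5) and moved to about (9.6, 4.6).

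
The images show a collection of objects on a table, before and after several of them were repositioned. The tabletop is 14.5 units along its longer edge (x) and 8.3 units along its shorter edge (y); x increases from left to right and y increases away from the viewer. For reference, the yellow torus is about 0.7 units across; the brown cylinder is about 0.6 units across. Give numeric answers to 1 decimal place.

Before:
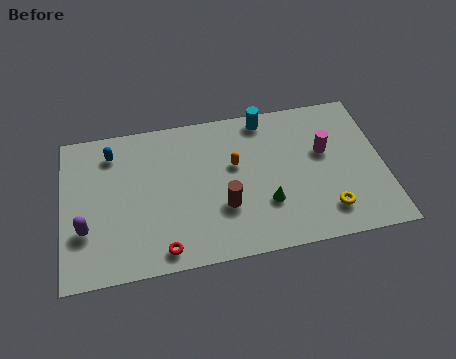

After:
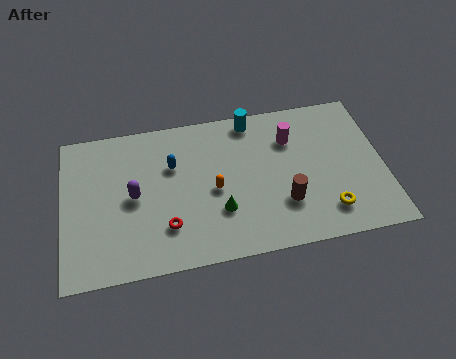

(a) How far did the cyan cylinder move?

0.6

The cyan cylinder moved from about (9.3, 7.4) to (8.7, 7.4), a distance of √(0.6² + 0.0²) ≈ 0.6.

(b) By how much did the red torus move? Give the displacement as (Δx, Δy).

(0.2, 1.2)

The red torus was at about (4.4, 1.0) and moved to about (4.6, 2.2).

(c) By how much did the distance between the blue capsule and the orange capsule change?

-3.3

Before: roughly 5.8 units apart; after: 2.5. That's 3.3 units closer together.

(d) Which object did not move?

the yellow torus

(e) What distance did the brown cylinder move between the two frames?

2.7

From (7.2, 2.8) to (9.9, 2.5), the brown cylinder covered √(2.7² + 0.3²) ≈ 2.7 units.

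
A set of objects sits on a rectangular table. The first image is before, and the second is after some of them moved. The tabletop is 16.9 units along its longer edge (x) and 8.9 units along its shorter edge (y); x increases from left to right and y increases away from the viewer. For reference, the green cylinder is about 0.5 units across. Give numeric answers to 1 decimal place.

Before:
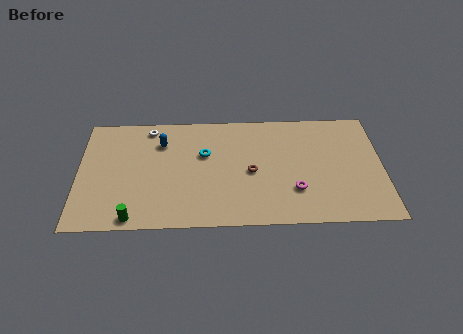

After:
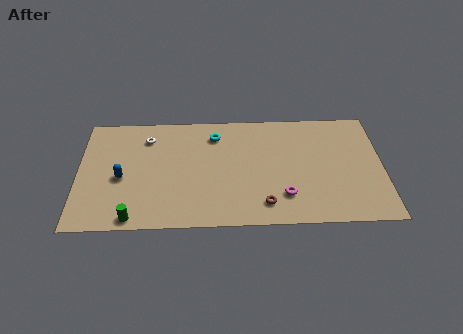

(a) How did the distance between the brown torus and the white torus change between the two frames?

+1.7

The distance was about 6.8 in the first image and 8.5 in the second, so they moved 1.7 units further apart.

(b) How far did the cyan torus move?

1.6

The cyan torus was near (7.0, 5.6) before and (7.6, 7.1) after, so it travelled √(0.6² + 1.5²) ≈ 1.6 units.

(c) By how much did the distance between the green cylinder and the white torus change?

-0.8

They were about 7.0 units apart before and 6.2 after — 0.8 units closer together.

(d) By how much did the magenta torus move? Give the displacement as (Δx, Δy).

(-0.6, -0.4)

From the two frames, the magenta torus sits at roughly (12.0, 2.6) before and (11.4, 2.2) after.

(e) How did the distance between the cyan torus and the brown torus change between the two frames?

+3.1

They were about 3.0 units apart before and 6.1 after — 3.1 units further apart.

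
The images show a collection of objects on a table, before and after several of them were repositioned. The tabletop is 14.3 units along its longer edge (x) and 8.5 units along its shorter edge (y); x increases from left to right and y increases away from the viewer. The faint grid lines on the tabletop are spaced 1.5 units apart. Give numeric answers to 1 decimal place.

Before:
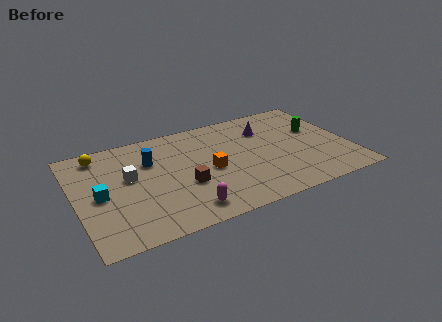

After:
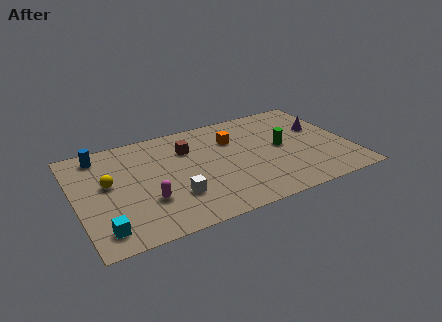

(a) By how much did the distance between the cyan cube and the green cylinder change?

-1.5

Before: roughly 11.7 units apart; after: 10.2. That's 1.5 units closer together.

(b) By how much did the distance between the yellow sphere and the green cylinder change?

-2.4

The distance was about 11.5 in the first image and 9.1 in the second, so they moved 2.4 units closer together.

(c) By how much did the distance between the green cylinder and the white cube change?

-3.8

They were about 10.0 units apart before and 6.2 after — 3.8 units closer together.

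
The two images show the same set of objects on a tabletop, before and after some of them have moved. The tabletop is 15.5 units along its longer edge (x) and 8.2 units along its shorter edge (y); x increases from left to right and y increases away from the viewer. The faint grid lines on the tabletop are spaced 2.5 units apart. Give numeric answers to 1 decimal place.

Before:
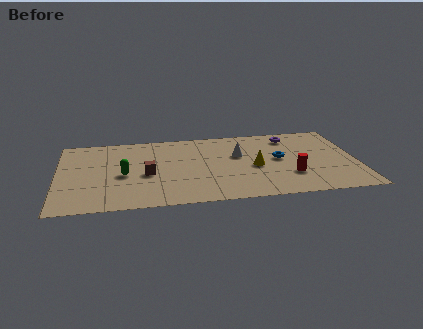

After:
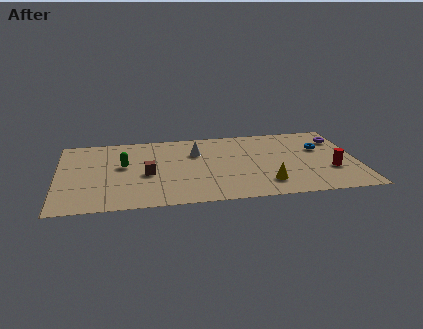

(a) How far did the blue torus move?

2.4

The blue torus was near (11.5, 4.4) before and (13.7, 5.3) after, so it travelled √(2.2² + 0.9²) ≈ 2.4 units.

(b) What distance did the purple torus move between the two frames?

2.6

The purple torus moved from about (12.2, 6.8) to (14.7, 6.2), a distance of √(2.5² + 0.6²) ≈ 2.6.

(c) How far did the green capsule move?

1.0

The green capsule moved from about (3.4, 3.7) to (3.4, 4.7), a distance of √(0.0² + 1.0²) ≈ 1.0.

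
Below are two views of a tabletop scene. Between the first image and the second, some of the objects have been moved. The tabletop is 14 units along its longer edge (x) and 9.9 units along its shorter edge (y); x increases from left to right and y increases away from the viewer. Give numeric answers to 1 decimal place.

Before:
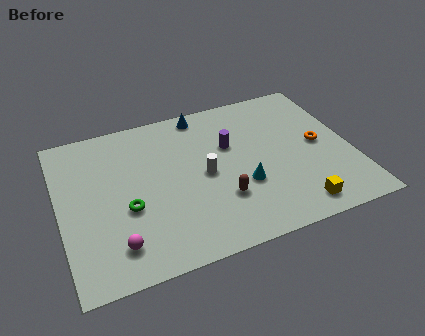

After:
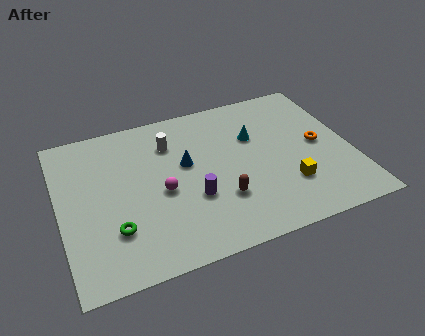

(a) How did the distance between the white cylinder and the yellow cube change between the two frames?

+1.6

They were about 5.3 units apart before and 6.9 after — 1.6 units further apart.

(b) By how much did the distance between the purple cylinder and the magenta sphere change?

-5.7

Before: roughly 7.4 units apart; after: 1.7. That's 5.7 units closer together.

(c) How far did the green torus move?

1.3

The green torus moved from about (3.1, 3.9) to (2.4, 2.8), a distance of √(0.7² + 1.1²) ≈ 1.3.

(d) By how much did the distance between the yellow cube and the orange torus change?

-1.2

They were about 4.0 units apart before and 2.8 after — 1.2 units closer together.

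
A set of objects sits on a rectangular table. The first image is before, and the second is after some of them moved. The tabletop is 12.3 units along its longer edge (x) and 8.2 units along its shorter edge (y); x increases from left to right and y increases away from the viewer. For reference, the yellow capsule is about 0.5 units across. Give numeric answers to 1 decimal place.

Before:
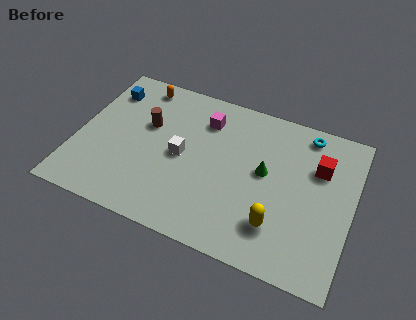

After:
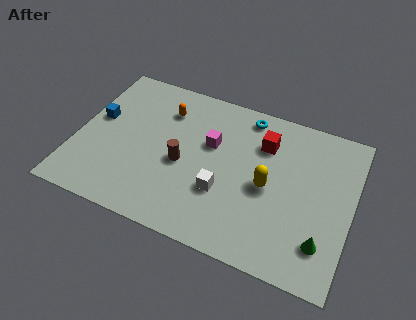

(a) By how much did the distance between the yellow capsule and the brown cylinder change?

-3.1

They were about 6.9 units apart before and 3.8 after — 3.1 units closer together.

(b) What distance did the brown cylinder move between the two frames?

2.3

The brown cylinder moved from about (3.0, 5.1) to (4.8, 3.6), a distance of √(1.8² + 1.5²) ≈ 2.3.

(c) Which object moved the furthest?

the green cone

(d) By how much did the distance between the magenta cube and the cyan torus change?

-2.1

The distance was about 4.6 in the first image and 2.5 in the second, so they moved 2.1 units closer together.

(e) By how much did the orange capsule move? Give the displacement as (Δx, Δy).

(1.3, -1.0)

The orange capsule started near (2.4, 7.2) and ended near (3.7, 6.2).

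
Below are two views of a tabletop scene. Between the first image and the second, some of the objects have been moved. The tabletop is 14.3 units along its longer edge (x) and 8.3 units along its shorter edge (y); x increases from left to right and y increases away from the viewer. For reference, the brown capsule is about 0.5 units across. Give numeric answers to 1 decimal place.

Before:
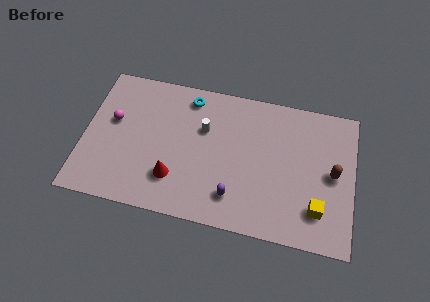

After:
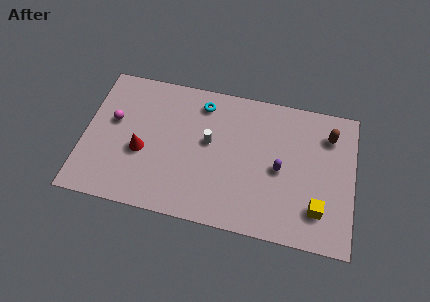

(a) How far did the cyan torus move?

0.7

From (5.4, 7.1) to (6.1, 6.9), the cyan torus covered √(0.7² + 0.2²) ≈ 0.7 units.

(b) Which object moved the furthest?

the purple capsule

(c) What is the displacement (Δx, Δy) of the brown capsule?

(-0.3, 2.2)

From the two frames, the brown capsule sits at roughly (13.2, 4.2) before and (12.9, 6.4) after.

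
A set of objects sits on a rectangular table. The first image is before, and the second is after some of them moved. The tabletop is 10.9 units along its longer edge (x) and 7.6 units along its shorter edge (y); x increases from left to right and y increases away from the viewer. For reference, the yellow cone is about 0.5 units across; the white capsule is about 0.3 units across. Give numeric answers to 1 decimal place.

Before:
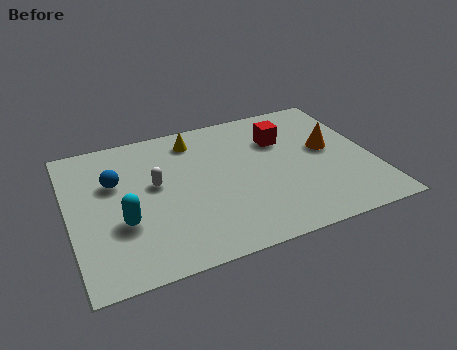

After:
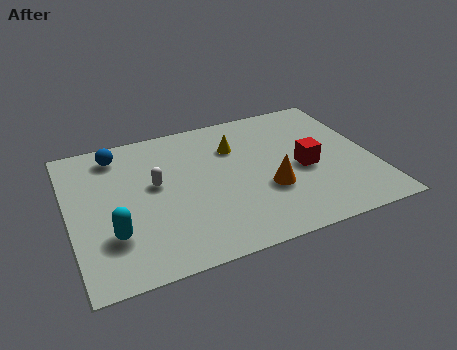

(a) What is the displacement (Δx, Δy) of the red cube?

(0.6, -1.9)

The red cube started near (7.8, 5.3) and ended near (8.4, 3.4).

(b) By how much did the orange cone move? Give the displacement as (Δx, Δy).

(-2.4, -1.5)

The orange cone was at about (9.4, 4.2) and moved to about (7.0, 2.7).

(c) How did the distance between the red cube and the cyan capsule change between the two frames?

+0.6

The distance was about 6.5 in the first image and 7.1 in the second, so they moved 0.6 units further apart.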